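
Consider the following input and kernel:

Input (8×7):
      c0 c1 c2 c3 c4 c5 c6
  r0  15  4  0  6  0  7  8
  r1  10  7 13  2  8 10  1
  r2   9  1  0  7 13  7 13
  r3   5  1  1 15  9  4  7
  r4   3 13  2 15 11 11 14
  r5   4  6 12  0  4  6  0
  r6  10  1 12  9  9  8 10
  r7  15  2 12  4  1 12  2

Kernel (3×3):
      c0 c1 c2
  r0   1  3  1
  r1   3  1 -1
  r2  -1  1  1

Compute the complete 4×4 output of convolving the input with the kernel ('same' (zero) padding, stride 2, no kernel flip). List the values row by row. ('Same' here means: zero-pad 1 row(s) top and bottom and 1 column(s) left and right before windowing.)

Output[0,0]: The receptive field on the zero-padded input at this output position is [0 0 0 / 0 15 4 / 0 10 7]. Elementwise product with the kernel and sum: 0·1 + 0·3 + 0·1 + 0·3 + 15·1 + 4·-1 + 0·-1 + 10·1 + 7·1.

28 14 27 20
51 59 61 50
16 51 101 66
44 62 55 30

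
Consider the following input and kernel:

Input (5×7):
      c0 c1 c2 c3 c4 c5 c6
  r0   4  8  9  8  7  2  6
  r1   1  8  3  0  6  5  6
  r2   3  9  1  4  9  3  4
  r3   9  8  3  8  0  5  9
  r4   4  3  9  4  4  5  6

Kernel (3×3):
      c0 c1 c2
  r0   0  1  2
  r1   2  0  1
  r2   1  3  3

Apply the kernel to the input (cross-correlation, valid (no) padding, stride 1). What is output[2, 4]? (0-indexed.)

The receptive field on the input at this output position is [9 3 4 / 0 5 9 / 4 5 6]. Elementwise product with the kernel and sum: 3·1 + 4·2 + 0·2 + 9·1 + 4·1 + 5·3 + 6·3.

57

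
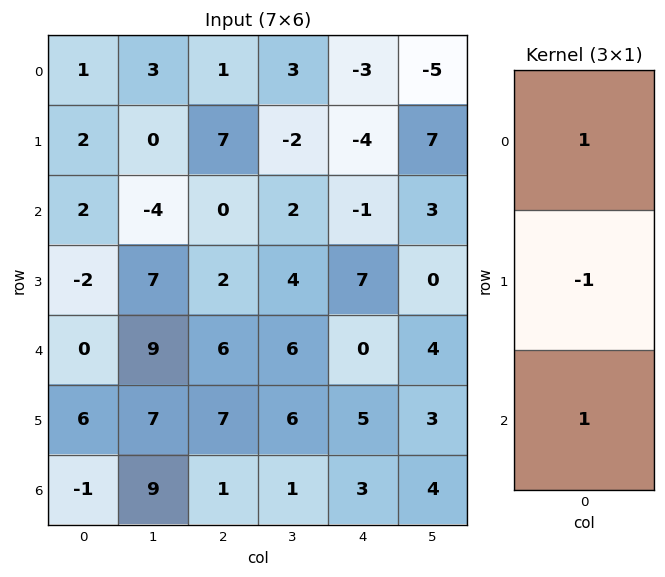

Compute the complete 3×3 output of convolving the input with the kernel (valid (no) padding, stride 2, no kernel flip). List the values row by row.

Output[0,0]: The receptive field on the input at this output position is [1 / 2 / 2]. Elementwise product with the kernel and sum: 1·1 + 2·-1 + 2·1.
Output[0,1]: The receptive field on the input at this output position is [1 / 7 / 0]. Elementwise product with the kernel and sum: 1·1 + 7·-1 + 0·1.

1 -6 0
4 4 -8
-7 0 -2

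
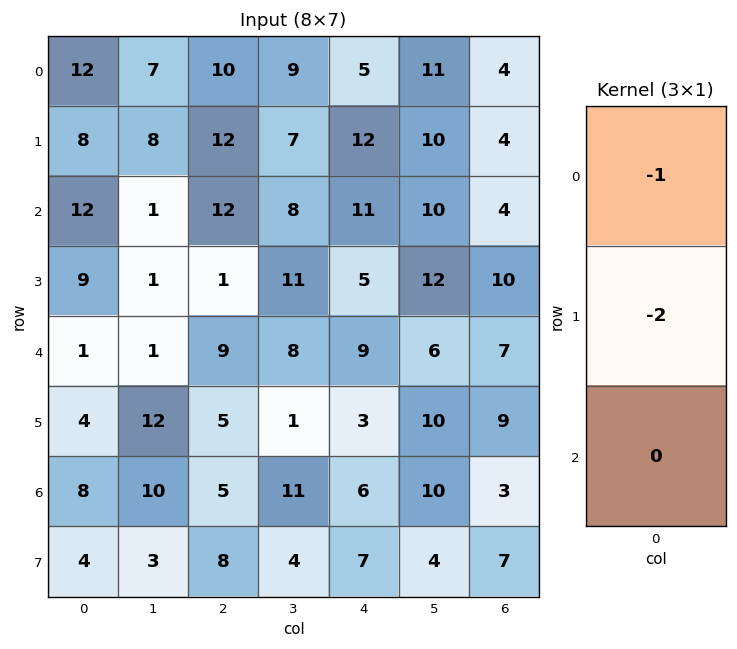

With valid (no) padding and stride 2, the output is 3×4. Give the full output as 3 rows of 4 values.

Output[0,0]: The receptive field on the input at this output position is [12 / 8 / 12]. Elementwise product with the kernel and sum: 12·-1 + 8·-2.

-28 -34 -29 -12
-30 -14 -21 -24
-9 -19 -15 -25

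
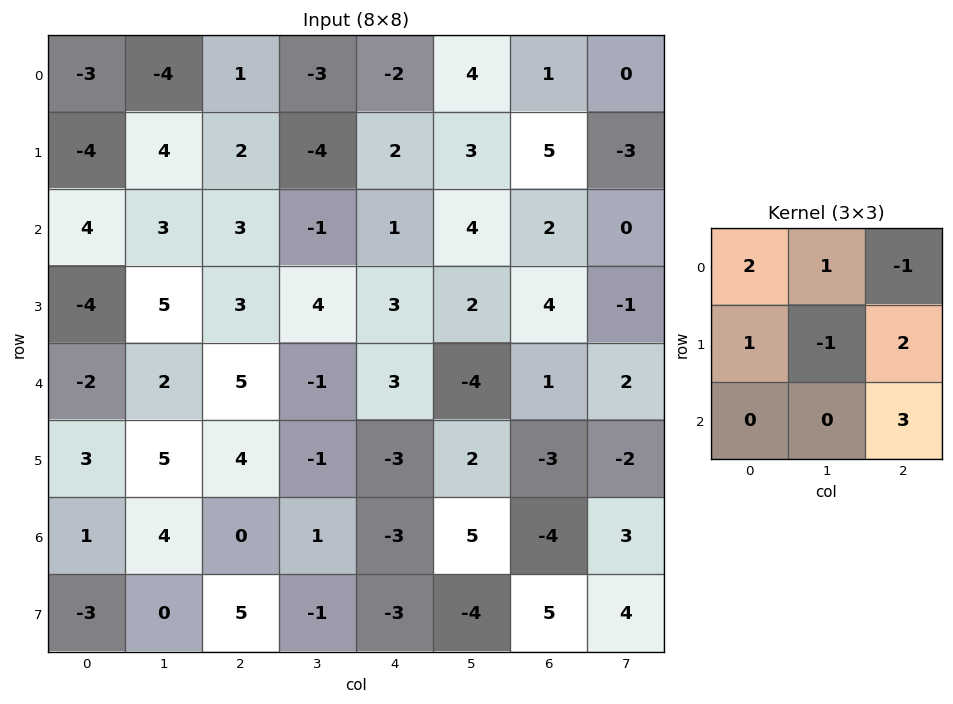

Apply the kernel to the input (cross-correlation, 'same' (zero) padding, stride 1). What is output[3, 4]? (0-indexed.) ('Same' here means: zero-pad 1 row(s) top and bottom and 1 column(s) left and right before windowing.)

-12

The receptive field on the zero-padded input at this output position is [-1 1 4 / 4 3 2 / -1 3 -4]. Elementwise product with the kernel and sum: -1·2 + 1·1 + 4·-1 + 4·1 + 3·-1 + 2·2 + -4·3.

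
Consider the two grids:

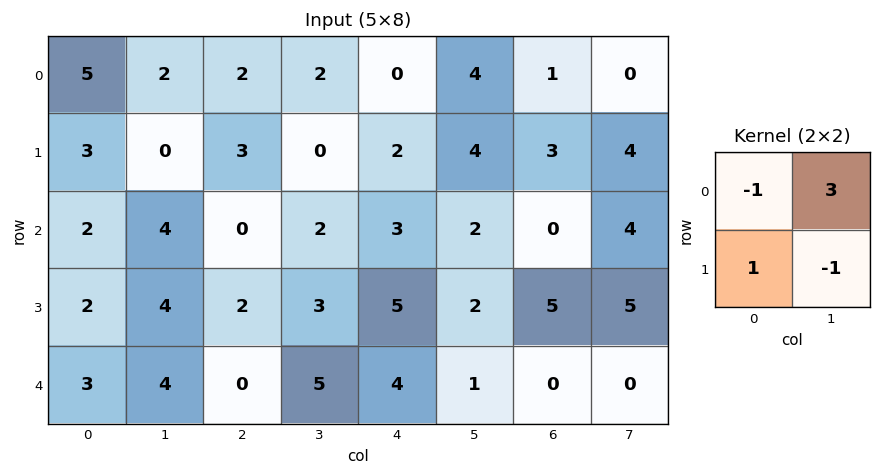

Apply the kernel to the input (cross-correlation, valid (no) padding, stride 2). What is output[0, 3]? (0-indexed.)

The receptive field on the input at this output position is [1 0 / 3 4]. Elementwise product with the kernel and sum: 1·-1 + 0·3 + 3·1 + 4·-1.

-2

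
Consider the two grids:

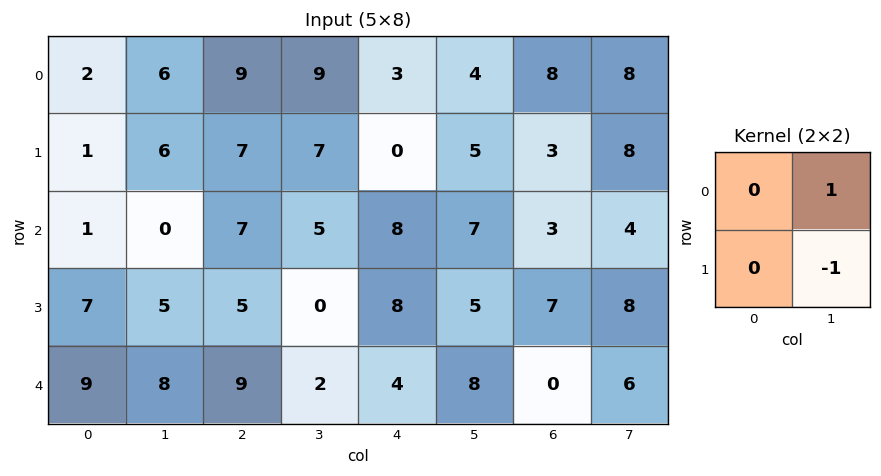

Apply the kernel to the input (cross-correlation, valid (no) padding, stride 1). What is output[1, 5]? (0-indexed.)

0

The receptive field on the input at this output position is [5 3 / 7 3]. Elementwise product with the kernel and sum: 3·1 + 3·-1.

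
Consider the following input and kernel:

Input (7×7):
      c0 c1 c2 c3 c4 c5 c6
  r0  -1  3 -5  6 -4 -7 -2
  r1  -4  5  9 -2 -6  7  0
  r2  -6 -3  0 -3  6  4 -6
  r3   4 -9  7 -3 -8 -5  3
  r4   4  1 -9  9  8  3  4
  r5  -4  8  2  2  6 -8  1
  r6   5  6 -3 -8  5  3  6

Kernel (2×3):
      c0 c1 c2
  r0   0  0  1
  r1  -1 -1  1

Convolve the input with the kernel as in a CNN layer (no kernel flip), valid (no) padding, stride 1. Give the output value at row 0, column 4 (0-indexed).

-3

The receptive field on the input at this output position is [-4 -7 -2 / -6 7 0]. Elementwise product with the kernel and sum: -2·1 + -6·-1 + 7·-1 + 0·1.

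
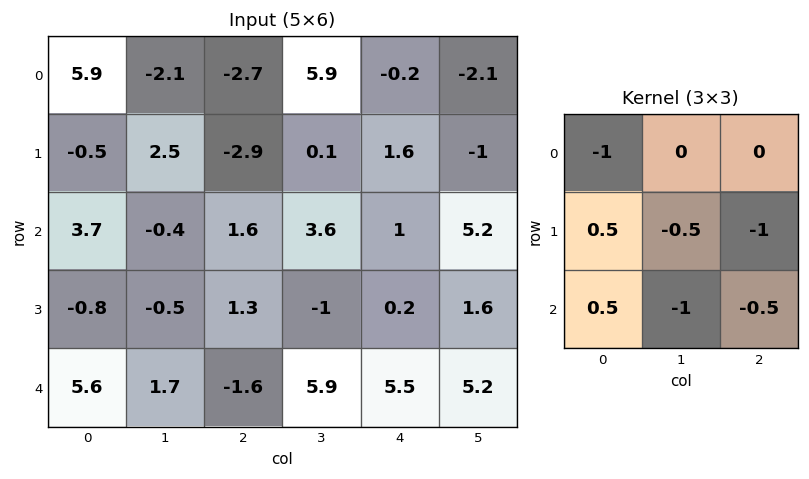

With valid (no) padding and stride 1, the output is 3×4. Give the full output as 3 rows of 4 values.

Output[0,0]: The receptive field on the input at this output position is [5.9 -2.1 -2.7 / -0.5 2.5 -2.9 / 3.7 -0.4 1.6]. Elementwise product with the kernel and sum: 5.9·-1 + -0.5·0.5 + 2.5·-0.5 + -2.9·-1 + 3.7·0.5 + -0.4·-1 + 1.6·-0.5.
Output[0,1]: The receptive field on the input at this output position is [-2.1 -2.7 5.9 / 2.5 -2.9 0.1 / -0.4 1.6 3.6]. Elementwise product with the kernel and sum: -2.1·-1 + 2.5·0.5 + -2.9·-0.5 + 0.1·-1 + -0.4·0.5 + 1.6·-1 + 3.6·-0.5.

-3.05 1.1 -3.7 -7.45
0.4 -8.15 2.45 -5.5
-3.25 0 -10.1 -10.95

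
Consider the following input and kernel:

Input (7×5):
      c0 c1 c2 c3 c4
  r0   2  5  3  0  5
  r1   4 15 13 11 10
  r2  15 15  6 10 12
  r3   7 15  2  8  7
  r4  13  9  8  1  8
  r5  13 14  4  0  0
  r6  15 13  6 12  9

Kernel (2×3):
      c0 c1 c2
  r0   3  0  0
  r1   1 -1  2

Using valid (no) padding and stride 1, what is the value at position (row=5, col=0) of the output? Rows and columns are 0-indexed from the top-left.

53

The receptive field on the input at this output position is [13 14 4 / 15 13 6]. Elementwise product with the kernel and sum: 13·3 + 15·1 + 13·-1 + 6·2.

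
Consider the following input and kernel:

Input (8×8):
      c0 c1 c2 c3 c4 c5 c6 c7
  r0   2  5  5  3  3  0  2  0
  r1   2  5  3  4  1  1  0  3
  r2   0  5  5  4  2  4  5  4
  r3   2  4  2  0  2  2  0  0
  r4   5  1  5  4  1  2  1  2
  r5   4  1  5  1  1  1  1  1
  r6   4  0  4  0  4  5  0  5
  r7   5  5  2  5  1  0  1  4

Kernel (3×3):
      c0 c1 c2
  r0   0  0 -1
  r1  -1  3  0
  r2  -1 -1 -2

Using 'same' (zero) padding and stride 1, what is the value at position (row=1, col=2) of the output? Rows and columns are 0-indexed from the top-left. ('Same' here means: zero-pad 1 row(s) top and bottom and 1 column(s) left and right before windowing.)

-17

The receptive field on the zero-padded input at this output position is [5 5 3 / 5 3 4 / 5 5 4]. Elementwise product with the kernel and sum: 3·-1 + 5·-1 + 3·3 + 5·-1 + 5·-1 + 4·-2.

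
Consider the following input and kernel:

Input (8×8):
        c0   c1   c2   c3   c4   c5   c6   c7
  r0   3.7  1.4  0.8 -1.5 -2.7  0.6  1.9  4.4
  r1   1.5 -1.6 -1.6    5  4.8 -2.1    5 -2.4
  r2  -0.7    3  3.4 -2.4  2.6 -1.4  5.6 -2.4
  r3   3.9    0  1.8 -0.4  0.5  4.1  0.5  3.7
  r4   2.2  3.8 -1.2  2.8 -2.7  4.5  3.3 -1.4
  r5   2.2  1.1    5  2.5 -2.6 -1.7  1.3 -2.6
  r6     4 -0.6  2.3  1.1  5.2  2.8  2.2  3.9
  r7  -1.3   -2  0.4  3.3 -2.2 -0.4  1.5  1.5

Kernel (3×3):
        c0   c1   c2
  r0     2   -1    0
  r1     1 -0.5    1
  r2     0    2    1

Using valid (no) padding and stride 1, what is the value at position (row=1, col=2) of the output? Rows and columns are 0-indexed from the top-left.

The receptive field on the input at this output position is [-1.6 5 4.8 / 3.4 -2.4 2.6 / 1.8 -0.4 0.5]. Elementwise product with the kernel and sum: -1.6·2 + 5·-1 + 3.4·1 + -2.4·-0.5 + 2.6·1 + -0.4·2 + 0.5·1.

-1.3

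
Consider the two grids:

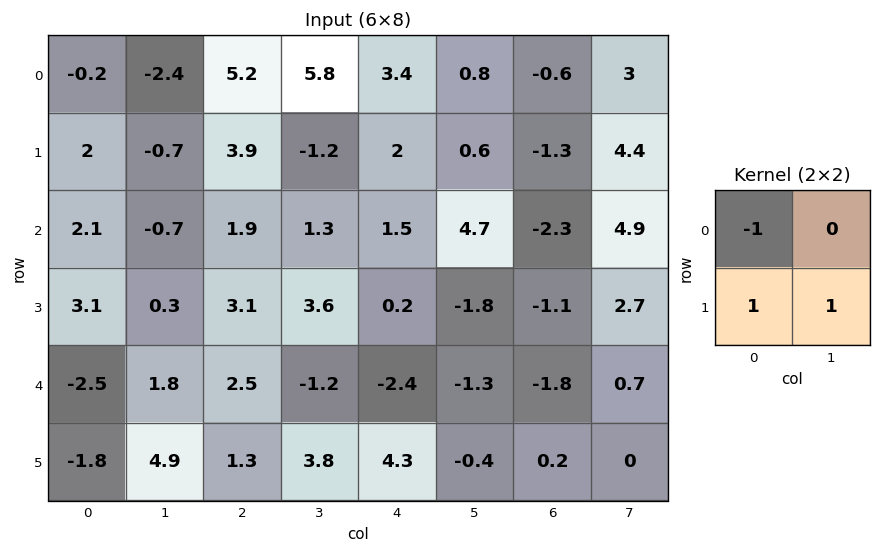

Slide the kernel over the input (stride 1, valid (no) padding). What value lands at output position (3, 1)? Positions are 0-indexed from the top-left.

4

The receptive field on the input at this output position is [0.3 3.1 / 1.8 2.5]. Elementwise product with the kernel and sum: 0.3·-1 + 1.8·1 + 2.5·1.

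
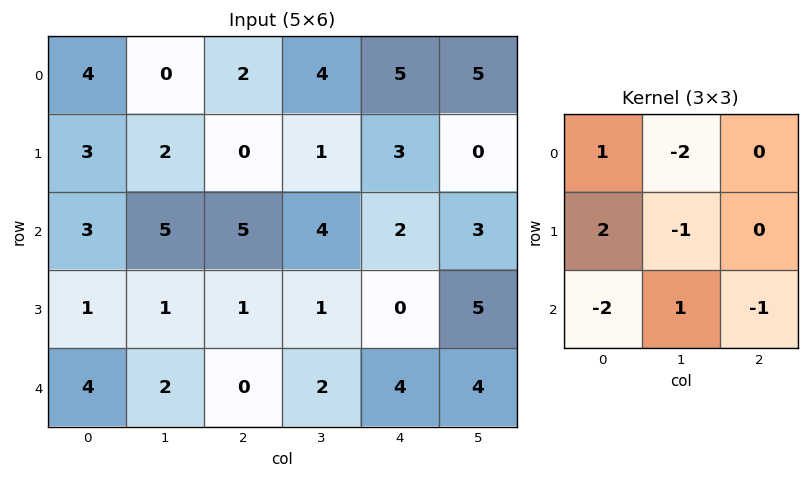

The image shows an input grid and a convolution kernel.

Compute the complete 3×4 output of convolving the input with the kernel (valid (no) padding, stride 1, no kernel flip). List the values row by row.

Output[0,0]: The receptive field on the input at this output position is [4 0 2 / 3 2 0 / 3 5 5]. Elementwise product with the kernel and sum: 4·1 + 0·-2 + 3·2 + 2·-1 + 3·-2 + 5·1 + 5·-1.
Output[0,1]: The receptive field on the input at this output position is [0 2 4 / 2 0 1 / 5 5 4]. Elementwise product with the kernel and sum: 0·1 + 2·-2 + 2·2 + 0·-1 + 5·-2 + 5·1 + 4·-1.

2 -9 -15 -16
-2 5 3 -6
-12 -10 -4 -2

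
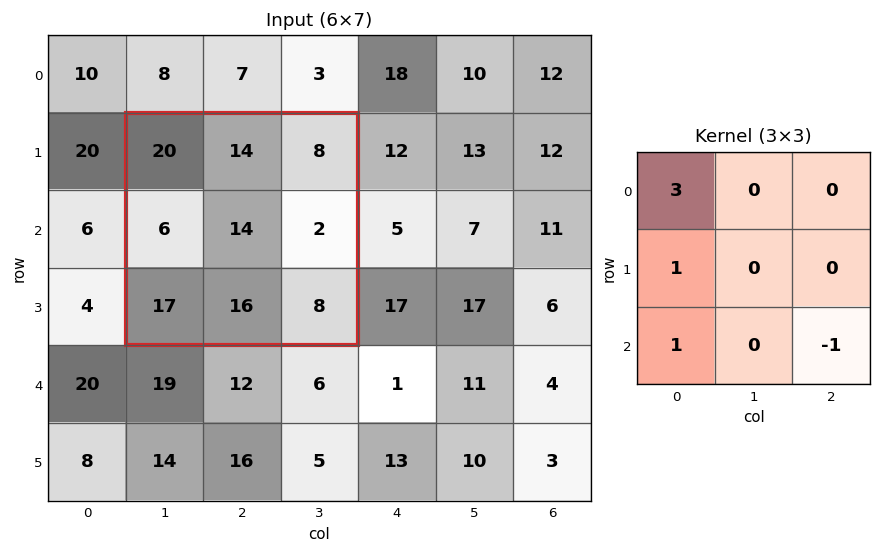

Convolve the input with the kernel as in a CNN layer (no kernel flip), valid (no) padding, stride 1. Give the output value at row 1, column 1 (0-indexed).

The receptive field on the input at this output position is [20 14 8 / 6 14 2 / 17 16 8]. Elementwise product with the kernel and sum: 20·3 + 6·1 + 17·1 + 8·-1.

75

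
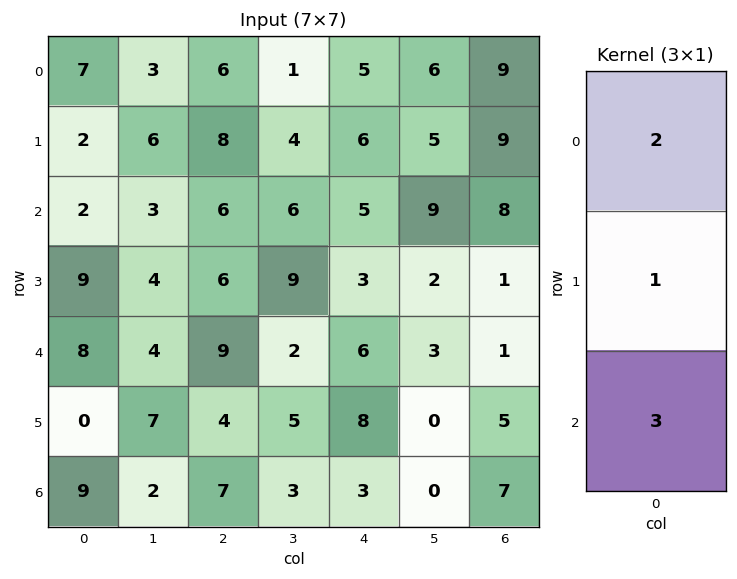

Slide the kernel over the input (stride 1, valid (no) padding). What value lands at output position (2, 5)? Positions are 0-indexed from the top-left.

29

The receptive field on the input at this output position is [9 / 2 / 3]. Elementwise product with the kernel and sum: 9·2 + 2·1 + 3·3.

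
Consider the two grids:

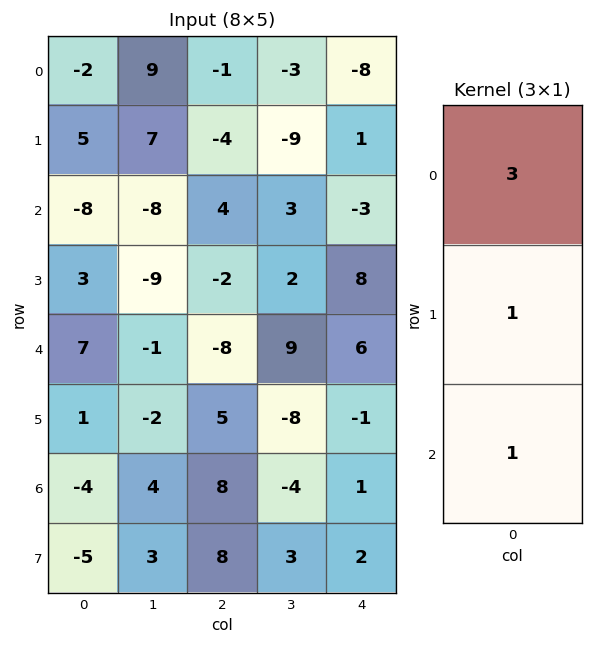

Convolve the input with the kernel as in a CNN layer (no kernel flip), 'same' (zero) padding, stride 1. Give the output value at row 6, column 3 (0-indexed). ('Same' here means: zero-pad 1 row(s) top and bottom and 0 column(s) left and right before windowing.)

-25

The receptive field on the zero-padded input at this output position is [-8 / -4 / 3]. Elementwise product with the kernel and sum: -8·3 + -4·1 + 3·1.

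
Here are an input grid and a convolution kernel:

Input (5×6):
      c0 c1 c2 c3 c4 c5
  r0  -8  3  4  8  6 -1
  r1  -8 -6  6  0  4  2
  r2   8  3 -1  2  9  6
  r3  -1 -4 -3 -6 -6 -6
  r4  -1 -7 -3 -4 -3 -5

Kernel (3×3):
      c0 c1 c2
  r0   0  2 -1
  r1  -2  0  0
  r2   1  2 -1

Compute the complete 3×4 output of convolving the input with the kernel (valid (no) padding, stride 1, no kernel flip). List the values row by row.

33 11 -8 27
-40 2 -11 -10
-3 -5 -7 19

Output[0,0]: The receptive field on the input at this output position is [-8 3 4 / -8 -6 6 / 8 3 -1]. Elementwise product with the kernel and sum: 3·2 + 4·-1 + -8·-2 + 8·1 + 3·2 + -1·-1.
Output[0,1]: The receptive field on the input at this output position is [3 4 8 / -6 6 0 / 3 -1 2]. Elementwise product with the kernel and sum: 4·2 + 8·-1 + -6·-2 + 3·1 + -1·2 + 2·-1.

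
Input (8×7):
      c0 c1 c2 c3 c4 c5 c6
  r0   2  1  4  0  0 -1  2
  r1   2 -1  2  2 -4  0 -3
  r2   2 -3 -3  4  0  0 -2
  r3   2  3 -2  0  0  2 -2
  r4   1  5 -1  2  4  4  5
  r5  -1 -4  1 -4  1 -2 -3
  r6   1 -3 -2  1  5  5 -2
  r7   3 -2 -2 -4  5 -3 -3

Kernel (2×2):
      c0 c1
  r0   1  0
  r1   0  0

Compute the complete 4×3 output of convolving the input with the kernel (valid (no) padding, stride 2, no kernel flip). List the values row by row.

2 4 0
2 -3 0
1 -1 4
1 -2 5

Output[0,0]: The receptive field on the input at this output position is [2 1 / 2 -1]. Elementwise product with the kernel and sum: 2·1.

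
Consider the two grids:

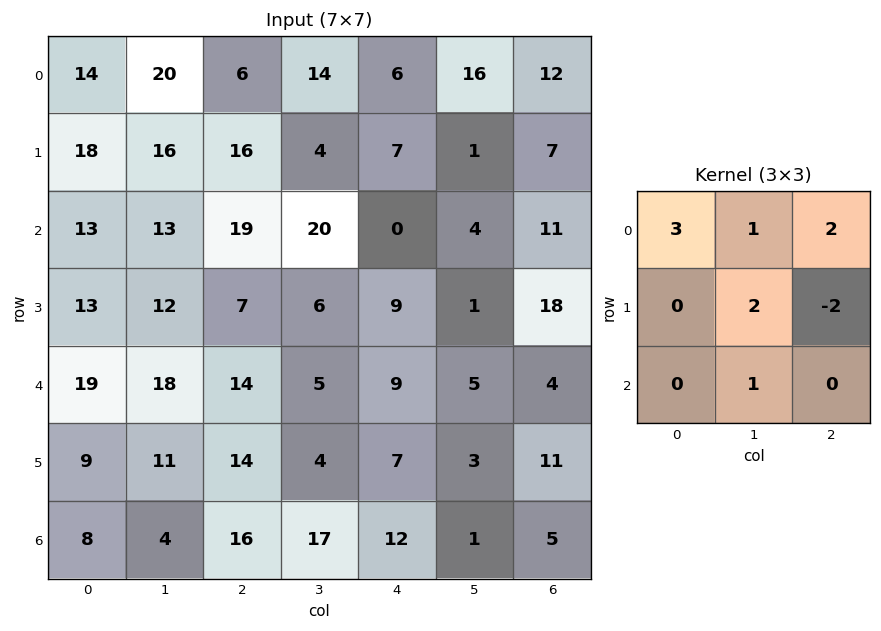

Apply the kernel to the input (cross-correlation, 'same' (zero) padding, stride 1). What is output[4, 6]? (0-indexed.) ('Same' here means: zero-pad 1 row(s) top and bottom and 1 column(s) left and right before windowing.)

The receptive field on the zero-padded input at this output position is [1 18 0 / 5 4 0 / 3 11 0]. Elementwise product with the kernel and sum: 1·3 + 18·1 + 0·2 + 4·2 + 0·-2 + 11·1.

40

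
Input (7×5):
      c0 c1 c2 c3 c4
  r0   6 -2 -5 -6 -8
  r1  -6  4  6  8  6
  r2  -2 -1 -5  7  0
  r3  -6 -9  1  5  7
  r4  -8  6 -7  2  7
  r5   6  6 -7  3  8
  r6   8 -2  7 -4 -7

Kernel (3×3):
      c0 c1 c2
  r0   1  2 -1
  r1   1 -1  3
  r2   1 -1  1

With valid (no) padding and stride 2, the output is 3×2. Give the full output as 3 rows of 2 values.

9 -5
-14 24
7 8

Output[0,0]: The receptive field on the input at this output position is [6 -2 -5 / -6 4 6 / -2 -1 -5]. Elementwise product with the kernel and sum: 6·1 + -2·2 + -5·-1 + -6·1 + 4·-1 + 6·3 + -2·1 + -1·-1 + -5·1.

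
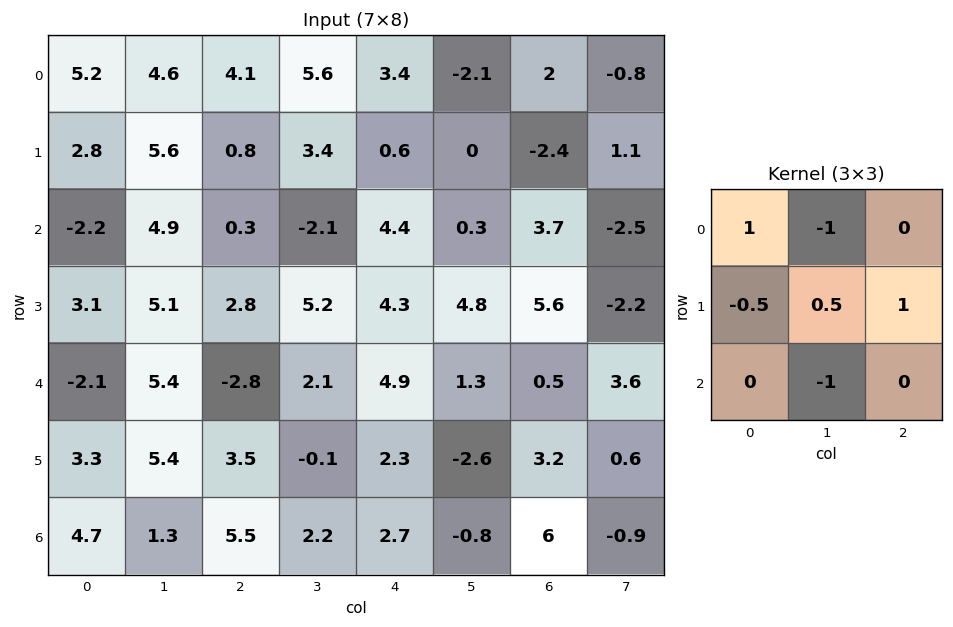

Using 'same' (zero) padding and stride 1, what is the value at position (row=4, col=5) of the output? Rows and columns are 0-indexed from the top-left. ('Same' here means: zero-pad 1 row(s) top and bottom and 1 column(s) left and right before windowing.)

0.8

The receptive field on the zero-padded input at this output position is [4.3 4.8 5.6 / 4.9 1.3 0.5 / 2.3 -2.6 3.2]. Elementwise product with the kernel and sum: 4.3·1 + 4.8·-1 + 4.9·-0.5 + 1.3·0.5 + 0.5·1 + -2.6·-1.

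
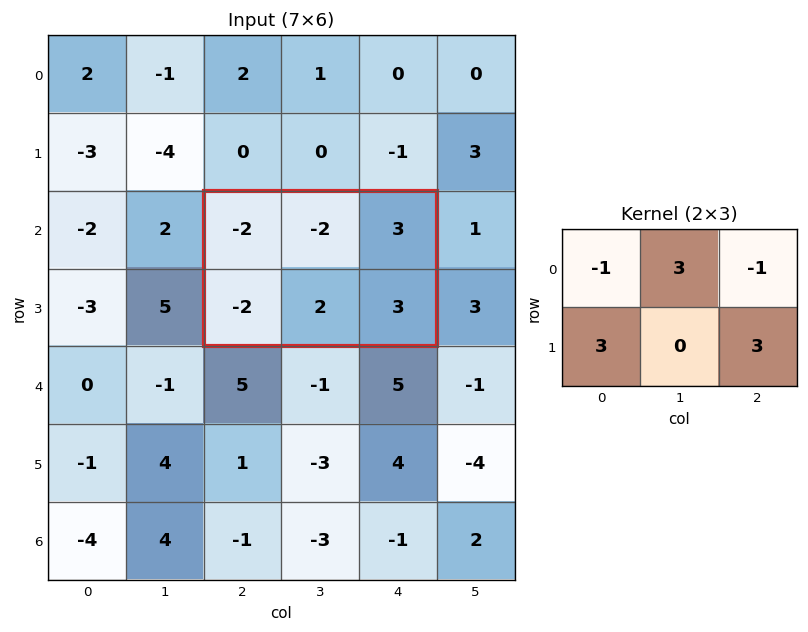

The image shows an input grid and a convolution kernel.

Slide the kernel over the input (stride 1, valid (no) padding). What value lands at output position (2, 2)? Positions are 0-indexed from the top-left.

-4

The receptive field on the input at this output position is [-2 -2 3 / -2 2 3]. Elementwise product with the kernel and sum: -2·-1 + -2·3 + 3·-1 + -2·3 + 3·3.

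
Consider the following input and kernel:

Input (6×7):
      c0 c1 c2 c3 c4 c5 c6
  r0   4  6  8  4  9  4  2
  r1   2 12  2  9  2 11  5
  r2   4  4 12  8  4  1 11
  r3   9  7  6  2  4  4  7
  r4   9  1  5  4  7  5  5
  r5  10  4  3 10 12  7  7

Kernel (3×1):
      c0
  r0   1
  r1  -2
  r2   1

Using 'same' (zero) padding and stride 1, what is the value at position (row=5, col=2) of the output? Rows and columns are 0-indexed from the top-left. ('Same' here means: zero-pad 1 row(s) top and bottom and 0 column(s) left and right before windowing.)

The receptive field on the zero-padded input at this output position is [5 / 3 / 0]. Elementwise product with the kernel and sum: 5·1 + 3·-2 + 0·1.

-1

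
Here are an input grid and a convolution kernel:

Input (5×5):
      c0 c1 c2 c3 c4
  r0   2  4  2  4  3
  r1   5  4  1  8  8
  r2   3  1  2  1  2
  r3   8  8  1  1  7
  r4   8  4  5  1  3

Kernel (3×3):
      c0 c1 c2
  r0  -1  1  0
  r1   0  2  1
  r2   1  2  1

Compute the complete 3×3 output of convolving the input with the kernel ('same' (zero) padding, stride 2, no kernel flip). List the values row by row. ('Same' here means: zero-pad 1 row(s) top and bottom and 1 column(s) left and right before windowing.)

22 22 30
36 13 19
28 4 12

Output[0,0]: The receptive field on the zero-padded input at this output position is [0 0 0 / 0 2 4 / 0 5 4]. Elementwise product with the kernel and sum: 0·-1 + 0·1 + 2·2 + 4·1 + 0·1 + 5·2 + 4·1.
Output[0,1]: The receptive field on the zero-padded input at this output position is [0 0 0 / 4 2 4 / 4 1 8]. Elementwise product with the kernel and sum: 0·-1 + 0·1 + 2·2 + 4·1 + 4·1 + 1·2 + 8·1.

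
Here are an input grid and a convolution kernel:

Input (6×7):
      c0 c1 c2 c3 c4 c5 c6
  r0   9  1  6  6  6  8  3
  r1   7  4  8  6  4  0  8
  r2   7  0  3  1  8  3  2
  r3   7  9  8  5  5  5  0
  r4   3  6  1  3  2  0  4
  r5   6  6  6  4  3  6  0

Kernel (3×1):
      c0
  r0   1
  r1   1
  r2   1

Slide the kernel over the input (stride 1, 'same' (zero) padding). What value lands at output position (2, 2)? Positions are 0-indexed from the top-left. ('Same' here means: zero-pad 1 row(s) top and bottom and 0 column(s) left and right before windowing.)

The receptive field on the zero-padded input at this output position is [8 / 3 / 8]. Elementwise product with the kernel and sum: 8·1 + 3·1 + 8·1.

19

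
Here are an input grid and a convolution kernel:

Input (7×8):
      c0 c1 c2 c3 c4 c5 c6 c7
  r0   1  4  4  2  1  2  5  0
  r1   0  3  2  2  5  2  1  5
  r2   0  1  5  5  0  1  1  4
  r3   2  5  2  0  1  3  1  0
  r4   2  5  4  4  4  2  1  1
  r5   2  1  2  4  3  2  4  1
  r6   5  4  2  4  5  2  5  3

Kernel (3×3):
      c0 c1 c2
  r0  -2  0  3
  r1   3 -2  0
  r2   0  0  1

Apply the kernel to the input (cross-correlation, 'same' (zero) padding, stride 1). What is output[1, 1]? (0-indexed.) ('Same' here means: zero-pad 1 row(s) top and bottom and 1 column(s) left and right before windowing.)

9

The receptive field on the zero-padded input at this output position is [1 4 4 / 0 3 2 / 0 1 5]. Elementwise product with the kernel and sum: 1·-2 + 4·3 + 0·3 + 3·-2 + 5·1.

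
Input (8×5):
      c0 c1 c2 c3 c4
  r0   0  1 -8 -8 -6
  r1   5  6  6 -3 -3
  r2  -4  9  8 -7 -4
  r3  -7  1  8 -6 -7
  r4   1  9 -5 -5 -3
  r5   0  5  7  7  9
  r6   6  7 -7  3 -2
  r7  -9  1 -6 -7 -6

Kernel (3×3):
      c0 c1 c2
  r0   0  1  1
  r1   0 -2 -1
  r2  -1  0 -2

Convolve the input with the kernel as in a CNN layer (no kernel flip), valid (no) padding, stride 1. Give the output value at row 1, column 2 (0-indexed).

The receptive field on the input at this output position is [6 -3 -3 / 8 -7 -4 / 8 -6 -7]. Elementwise product with the kernel and sum: -3·1 + -3·1 + -7·-2 + -4·-1 + 8·-1 + -7·-2.

18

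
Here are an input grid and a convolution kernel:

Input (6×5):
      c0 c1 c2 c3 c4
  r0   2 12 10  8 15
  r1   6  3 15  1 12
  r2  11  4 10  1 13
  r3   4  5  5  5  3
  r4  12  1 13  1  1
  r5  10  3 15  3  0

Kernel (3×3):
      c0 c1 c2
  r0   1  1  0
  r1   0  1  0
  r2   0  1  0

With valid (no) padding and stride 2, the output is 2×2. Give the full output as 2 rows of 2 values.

21 20
21 17

Output[0,0]: The receptive field on the input at this output position is [2 12 10 / 6 3 15 / 11 4 10]. Elementwise product with the kernel and sum: 2·1 + 12·1 + 3·1 + 4·1.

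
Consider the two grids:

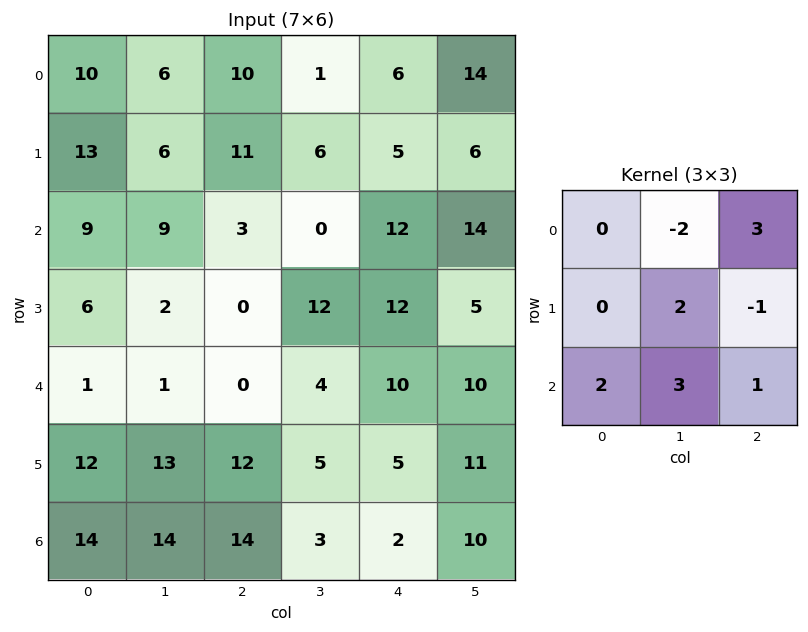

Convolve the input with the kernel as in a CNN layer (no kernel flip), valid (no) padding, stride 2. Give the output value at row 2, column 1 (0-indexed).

66

The receptive field on the input at this output position is [0 4 10 / 12 5 5 / 14 3 2]. Elementwise product with the kernel and sum: 4·-2 + 10·3 + 5·2 + 5·-1 + 14·2 + 3·3 + 2·1.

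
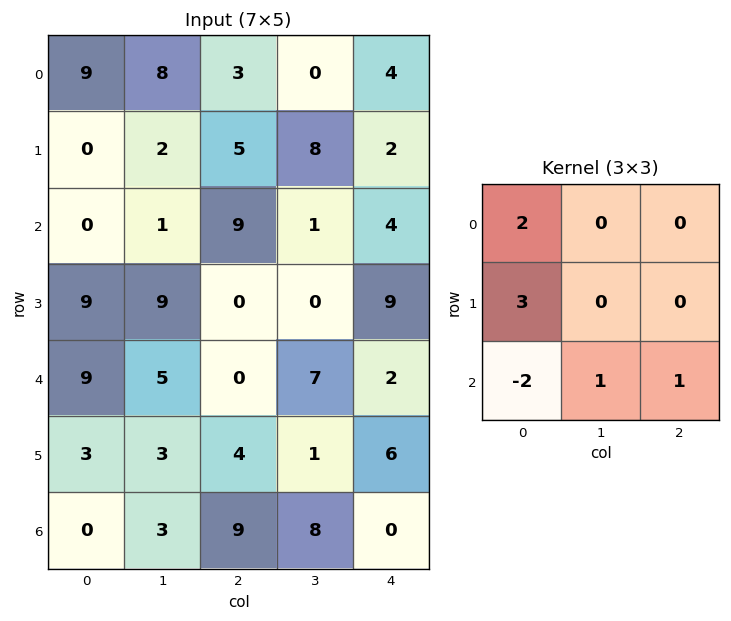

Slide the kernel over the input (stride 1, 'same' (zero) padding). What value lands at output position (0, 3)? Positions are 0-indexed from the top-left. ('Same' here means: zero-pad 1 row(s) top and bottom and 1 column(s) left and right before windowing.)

The receptive field on the zero-padded input at this output position is [0 0 0 / 3 0 4 / 5 8 2]. Elementwise product with the kernel and sum: 0·2 + 3·3 + 5·-2 + 8·1 + 2·1.

9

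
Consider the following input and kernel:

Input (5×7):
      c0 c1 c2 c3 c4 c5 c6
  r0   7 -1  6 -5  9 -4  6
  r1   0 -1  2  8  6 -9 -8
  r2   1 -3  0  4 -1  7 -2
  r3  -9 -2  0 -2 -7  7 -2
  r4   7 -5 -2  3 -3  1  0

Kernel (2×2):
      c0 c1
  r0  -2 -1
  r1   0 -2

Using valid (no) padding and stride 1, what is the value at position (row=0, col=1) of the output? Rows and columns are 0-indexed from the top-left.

The receptive field on the input at this output position is [-1 6 / -1 2]. Elementwise product with the kernel and sum: -1·-2 + 6·-1 + 2·-2.

-8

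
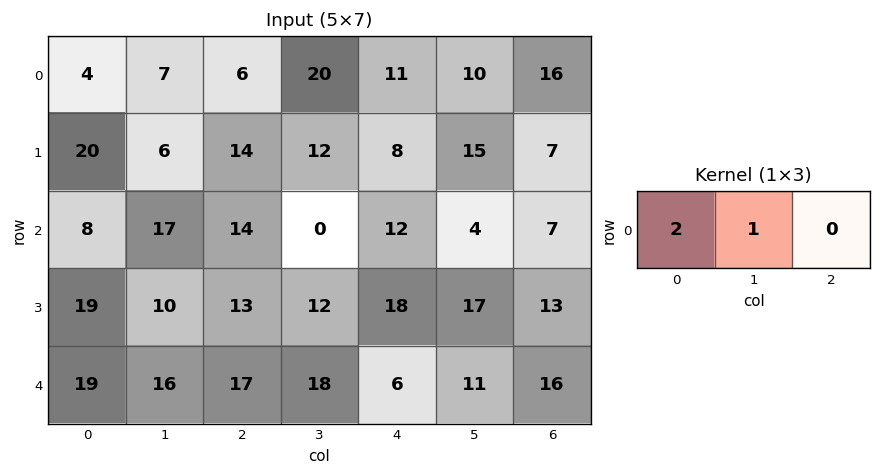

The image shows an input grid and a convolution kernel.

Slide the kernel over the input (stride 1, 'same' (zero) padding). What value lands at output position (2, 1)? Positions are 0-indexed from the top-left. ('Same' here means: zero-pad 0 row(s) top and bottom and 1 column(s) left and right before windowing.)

33

The receptive field on the zero-padded input at this output position is [8 17 14]. Elementwise product with the kernel and sum: 8·2 + 17·1.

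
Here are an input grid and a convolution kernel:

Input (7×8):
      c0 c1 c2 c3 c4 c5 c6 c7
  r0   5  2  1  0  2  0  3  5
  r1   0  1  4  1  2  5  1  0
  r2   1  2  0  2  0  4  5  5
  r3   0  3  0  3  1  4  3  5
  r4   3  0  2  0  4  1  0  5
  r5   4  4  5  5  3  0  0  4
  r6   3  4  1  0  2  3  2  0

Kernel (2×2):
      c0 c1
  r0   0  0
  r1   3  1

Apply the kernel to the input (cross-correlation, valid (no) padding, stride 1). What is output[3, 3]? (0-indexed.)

4

The receptive field on the input at this output position is [3 1 / 0 4]. Elementwise product with the kernel and sum: 0·3 + 4·1.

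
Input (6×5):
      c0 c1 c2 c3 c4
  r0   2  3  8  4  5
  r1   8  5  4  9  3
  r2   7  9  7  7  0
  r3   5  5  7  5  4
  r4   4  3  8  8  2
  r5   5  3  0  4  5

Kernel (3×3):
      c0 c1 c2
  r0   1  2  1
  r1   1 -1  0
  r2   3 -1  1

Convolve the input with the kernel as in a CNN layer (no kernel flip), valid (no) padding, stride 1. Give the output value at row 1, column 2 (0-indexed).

45

The receptive field on the input at this output position is [4 9 3 / 7 7 0 / 7 5 4]. Elementwise product with the kernel and sum: 4·1 + 9·2 + 3·1 + 7·1 + 7·-1 + 7·3 + 5·-1 + 4·1.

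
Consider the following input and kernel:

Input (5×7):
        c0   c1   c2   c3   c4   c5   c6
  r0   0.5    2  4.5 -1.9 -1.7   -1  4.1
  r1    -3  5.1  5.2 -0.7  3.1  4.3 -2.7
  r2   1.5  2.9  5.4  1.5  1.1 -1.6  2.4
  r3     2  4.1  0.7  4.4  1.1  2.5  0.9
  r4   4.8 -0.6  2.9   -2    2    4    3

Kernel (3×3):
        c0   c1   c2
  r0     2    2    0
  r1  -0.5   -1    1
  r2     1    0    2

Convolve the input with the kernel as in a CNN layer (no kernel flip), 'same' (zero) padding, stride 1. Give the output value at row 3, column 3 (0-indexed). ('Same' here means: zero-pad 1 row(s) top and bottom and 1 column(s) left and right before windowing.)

The receptive field on the zero-padded input at this output position is [5.4 1.5 1.1 / 0.7 4.4 1.1 / 2.9 -2 2]. Elementwise product with the kernel and sum: 5.4·2 + 1.5·2 + 0.7·-0.5 + 4.4·-1 + 1.1·1 + 2.9·1 + 2·2.

17.05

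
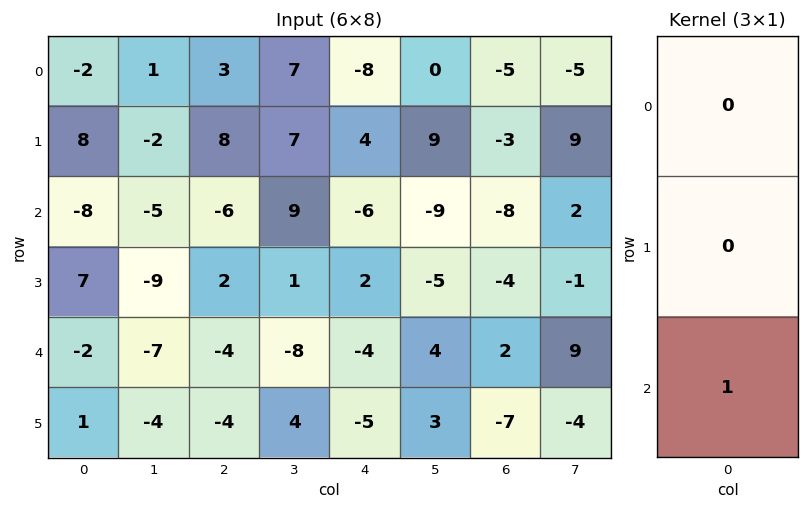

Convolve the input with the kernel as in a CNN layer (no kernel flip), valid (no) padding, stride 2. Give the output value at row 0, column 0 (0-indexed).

-8

The receptive field on the input at this output position is [-2 / 8 / -8]. Elementwise product with the kernel and sum: -8·1.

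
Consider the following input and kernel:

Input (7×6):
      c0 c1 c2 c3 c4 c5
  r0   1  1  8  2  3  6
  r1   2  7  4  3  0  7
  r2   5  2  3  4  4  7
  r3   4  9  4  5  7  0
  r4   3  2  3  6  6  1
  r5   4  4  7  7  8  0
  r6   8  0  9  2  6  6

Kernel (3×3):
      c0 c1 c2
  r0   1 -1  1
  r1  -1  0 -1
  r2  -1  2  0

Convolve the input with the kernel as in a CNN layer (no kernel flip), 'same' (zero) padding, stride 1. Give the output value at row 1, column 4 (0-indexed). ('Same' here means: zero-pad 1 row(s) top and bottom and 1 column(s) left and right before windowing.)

-1

The receptive field on the zero-padded input at this output position is [2 3 6 / 3 0 7 / 4 4 7]. Elementwise product with the kernel and sum: 2·1 + 3·-1 + 6·1 + 3·-1 + 7·-1 + 4·-1 + 4·2.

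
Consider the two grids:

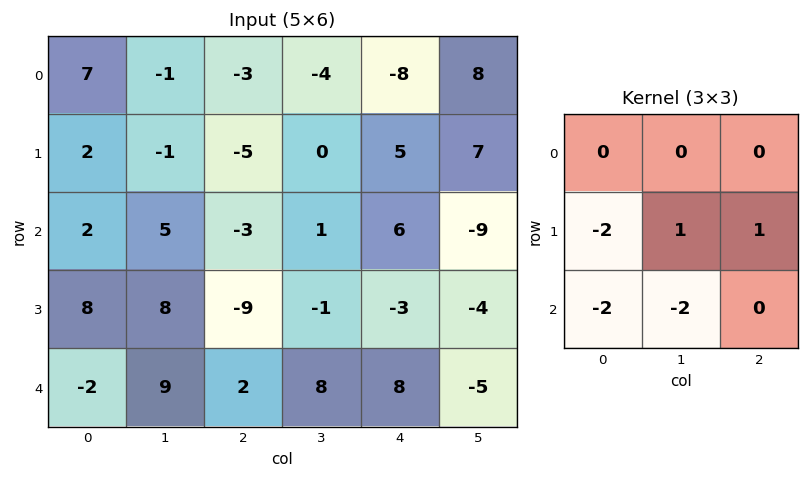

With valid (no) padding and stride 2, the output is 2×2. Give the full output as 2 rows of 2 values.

Output[0,0]: The receptive field on the input at this output position is [7 -1 -3 / 2 -1 -5 / 2 5 -3]. Elementwise product with the kernel and sum: 2·-2 + -1·1 + -5·1 + 2·-2 + 5·-2.
Output[0,1]: The receptive field on the input at this output position is [-3 -4 -8 / -5 0 5 / -3 1 6]. Elementwise product with the kernel and sum: -5·-2 + 0·1 + 5·1 + -3·-2 + 1·-2.

-24 19
-31 -6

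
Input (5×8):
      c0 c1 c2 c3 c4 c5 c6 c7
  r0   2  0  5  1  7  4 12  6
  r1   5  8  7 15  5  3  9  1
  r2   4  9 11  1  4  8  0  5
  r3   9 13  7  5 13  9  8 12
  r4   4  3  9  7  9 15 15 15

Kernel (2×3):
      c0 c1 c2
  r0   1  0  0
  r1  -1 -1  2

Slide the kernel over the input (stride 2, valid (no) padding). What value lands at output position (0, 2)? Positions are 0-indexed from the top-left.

17

The receptive field on the input at this output position is [7 4 12 / 5 3 9]. Elementwise product with the kernel and sum: 7·1 + 5·-1 + 3·-1 + 9·2.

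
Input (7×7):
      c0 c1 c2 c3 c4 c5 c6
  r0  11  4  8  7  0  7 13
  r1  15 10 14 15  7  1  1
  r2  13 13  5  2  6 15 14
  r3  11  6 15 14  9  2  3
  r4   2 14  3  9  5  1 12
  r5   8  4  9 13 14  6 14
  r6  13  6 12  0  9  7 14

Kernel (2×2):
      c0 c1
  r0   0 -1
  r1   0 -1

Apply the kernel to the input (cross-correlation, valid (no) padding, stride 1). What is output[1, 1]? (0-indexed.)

-19

The receptive field on the input at this output position is [10 14 / 13 5]. Elementwise product with the kernel and sum: 14·-1 + 5·-1.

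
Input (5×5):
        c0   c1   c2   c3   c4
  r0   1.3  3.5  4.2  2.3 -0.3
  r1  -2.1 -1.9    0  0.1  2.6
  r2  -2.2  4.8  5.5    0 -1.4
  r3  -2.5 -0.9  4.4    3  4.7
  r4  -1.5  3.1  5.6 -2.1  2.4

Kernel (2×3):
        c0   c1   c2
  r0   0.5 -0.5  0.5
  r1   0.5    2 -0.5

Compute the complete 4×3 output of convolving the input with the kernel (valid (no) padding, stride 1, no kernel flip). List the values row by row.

Output[0,0]: The receptive field on the input at this output position is [1.3 3.5 4.2 / -2.1 -1.9 0]. Elementwise product with the kernel and sum: 1.3·0.5 + 3.5·-0.5 + 4.2·0.5 + -2.1·0.5 + -1.9·2 + 0·-0.5.

-3.85 -0.2 -0.3
5.65 12.5 4.7
-6 6.5 7.9
4.05 12.65 0.45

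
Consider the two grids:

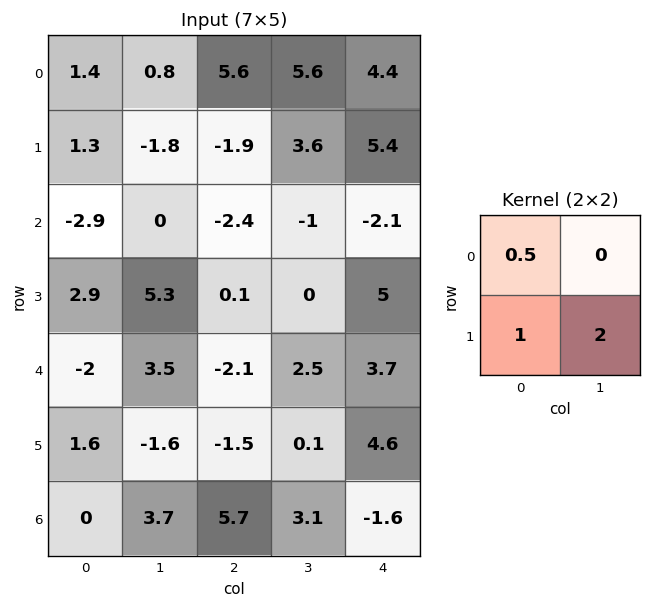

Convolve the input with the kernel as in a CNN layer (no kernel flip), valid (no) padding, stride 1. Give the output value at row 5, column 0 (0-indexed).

The receptive field on the input at this output position is [1.6 -1.6 / 0 3.7]. Elementwise product with the kernel and sum: 1.6·0.5 + 0·1 + 3.7·2.

8.2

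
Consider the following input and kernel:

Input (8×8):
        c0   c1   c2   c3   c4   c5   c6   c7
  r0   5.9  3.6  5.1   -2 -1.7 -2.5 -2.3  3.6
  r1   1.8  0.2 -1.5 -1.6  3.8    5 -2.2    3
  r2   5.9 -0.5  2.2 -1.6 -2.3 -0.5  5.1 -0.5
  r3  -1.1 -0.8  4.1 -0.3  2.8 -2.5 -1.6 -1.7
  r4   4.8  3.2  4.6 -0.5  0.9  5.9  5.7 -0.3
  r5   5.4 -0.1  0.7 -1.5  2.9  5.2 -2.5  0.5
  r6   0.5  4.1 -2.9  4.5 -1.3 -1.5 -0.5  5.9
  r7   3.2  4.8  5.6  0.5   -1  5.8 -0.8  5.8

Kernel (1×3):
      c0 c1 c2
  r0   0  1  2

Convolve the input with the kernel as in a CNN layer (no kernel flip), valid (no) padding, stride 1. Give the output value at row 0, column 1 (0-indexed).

1.1

The receptive field on the input at this output position is [3.6 5.1 -2]. Elementwise product with the kernel and sum: 5.1·1 + -2·2.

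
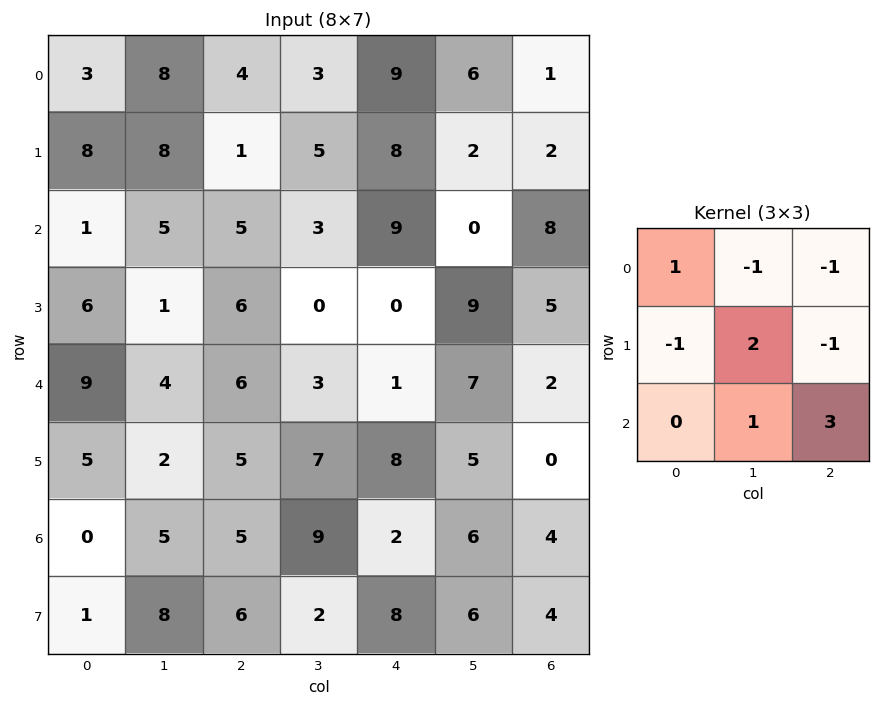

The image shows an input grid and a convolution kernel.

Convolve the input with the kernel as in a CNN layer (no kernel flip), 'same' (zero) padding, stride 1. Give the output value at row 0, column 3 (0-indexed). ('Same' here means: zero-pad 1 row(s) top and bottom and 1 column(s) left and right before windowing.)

22

The receptive field on the zero-padded input at this output position is [0 0 0 / 4 3 9 / 1 5 8]. Elementwise product with the kernel and sum: 0·1 + 0·-1 + 0·-1 + 4·-1 + 3·2 + 9·-1 + 5·1 + 8·3.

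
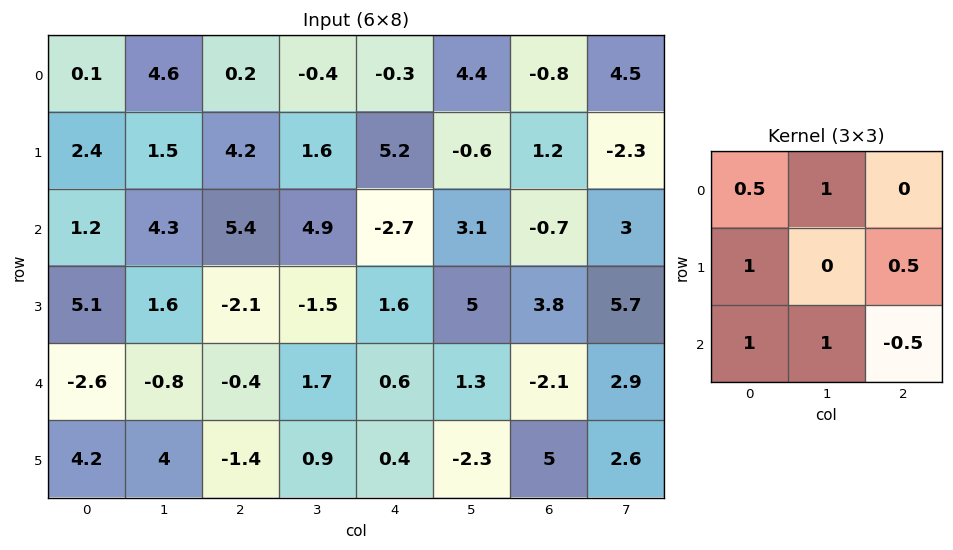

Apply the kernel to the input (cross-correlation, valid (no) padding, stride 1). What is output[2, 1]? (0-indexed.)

The receptive field on the input at this output position is [4.3 5.4 4.9 / 1.6 -2.1 -1.5 / -0.8 -0.4 1.7]. Elementwise product with the kernel and sum: 4.3·0.5 + 5.4·1 + 1.6·1 + -1.5·0.5 + -0.8·1 + -0.4·1 + 1.7·-0.5.

6.35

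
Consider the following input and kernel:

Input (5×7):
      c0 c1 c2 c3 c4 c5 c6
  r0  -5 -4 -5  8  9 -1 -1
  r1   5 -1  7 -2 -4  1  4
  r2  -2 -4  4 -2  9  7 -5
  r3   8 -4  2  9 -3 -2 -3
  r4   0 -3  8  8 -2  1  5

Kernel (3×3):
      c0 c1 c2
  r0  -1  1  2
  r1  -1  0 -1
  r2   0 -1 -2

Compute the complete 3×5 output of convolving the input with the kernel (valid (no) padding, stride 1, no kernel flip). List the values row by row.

Output[0,0]: The receptive field on the input at this output position is [-5 -4 -5 / 5 -1 7 / -2 -4 4]. Elementwise product with the kernel and sum: -5·-1 + -4·1 + -5·2 + 5·-1 + 7·-1 + -4·-1 + 4·-2.
Output[0,1]: The receptive field on the input at this output position is [-4 -5 8 / -1 7 -2 / -4 4 -2]. Elementwise product with the kernel and sum: -4·-1 + -5·1 + 8·2 + -1·-1 + -2·-1 + 4·-1 + -2·-2.

-25 18 12 -23 -9
6 -10 -33 2 17
-17 -25 9 18 -17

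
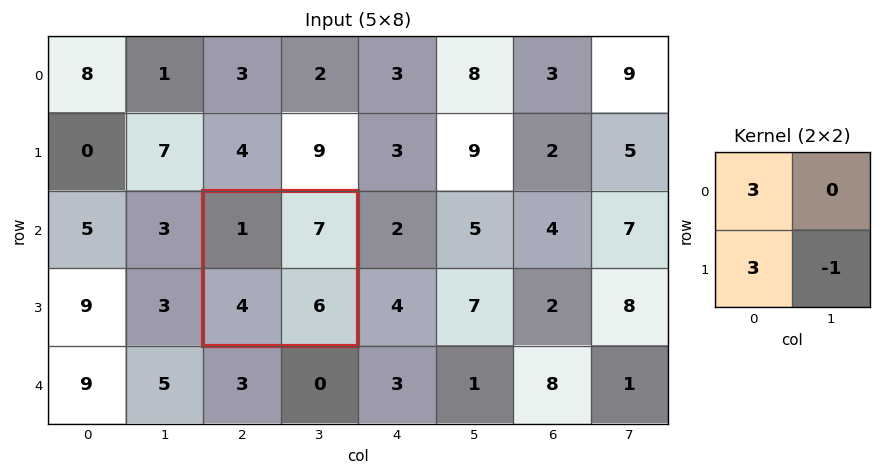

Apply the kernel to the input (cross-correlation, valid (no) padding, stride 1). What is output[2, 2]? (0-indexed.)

The receptive field on the input at this output position is [1 7 / 4 6]. Elementwise product with the kernel and sum: 1·3 + 4·3 + 6·-1.

9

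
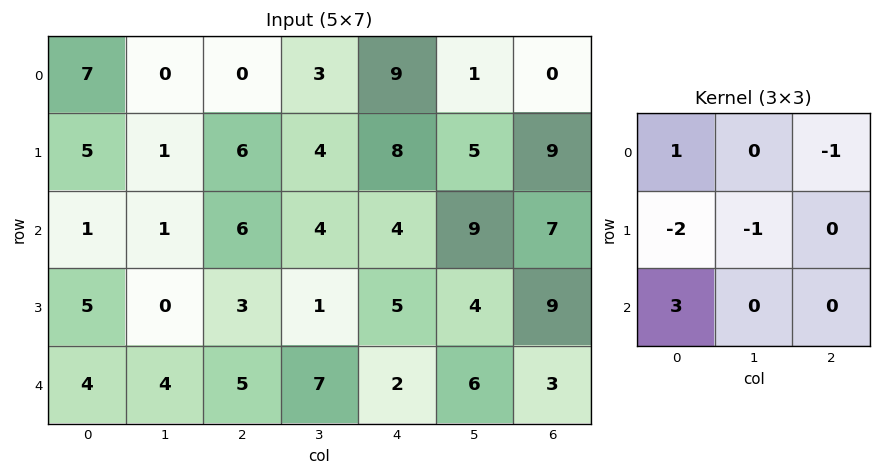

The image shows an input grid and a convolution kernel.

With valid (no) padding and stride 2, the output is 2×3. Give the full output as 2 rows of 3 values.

-1 -7 0
-3 10 -11

Output[0,0]: The receptive field on the input at this output position is [7 0 0 / 5 1 6 / 1 1 6]. Elementwise product with the kernel and sum: 7·1 + 0·-1 + 5·-2 + 1·-1 + 1·3.
Output[0,1]: The receptive field on the input at this output position is [0 3 9 / 6 4 8 / 6 4 4]. Elementwise product with the kernel and sum: 0·1 + 9·-1 + 6·-2 + 4·-1 + 6·3.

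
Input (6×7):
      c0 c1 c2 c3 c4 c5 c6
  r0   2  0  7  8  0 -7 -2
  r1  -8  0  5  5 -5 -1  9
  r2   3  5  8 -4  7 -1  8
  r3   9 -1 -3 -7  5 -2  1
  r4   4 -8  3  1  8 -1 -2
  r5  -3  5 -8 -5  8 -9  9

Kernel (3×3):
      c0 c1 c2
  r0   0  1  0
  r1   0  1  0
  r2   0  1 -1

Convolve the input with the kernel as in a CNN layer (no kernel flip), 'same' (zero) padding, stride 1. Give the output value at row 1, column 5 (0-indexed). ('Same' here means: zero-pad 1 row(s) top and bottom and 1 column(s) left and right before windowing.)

The receptive field on the zero-padded input at this output position is [0 -7 -2 / -5 -1 9 / 7 -1 8]. Elementwise product with the kernel and sum: -7·1 + -1·1 + -1·1 + 8·-1.

-17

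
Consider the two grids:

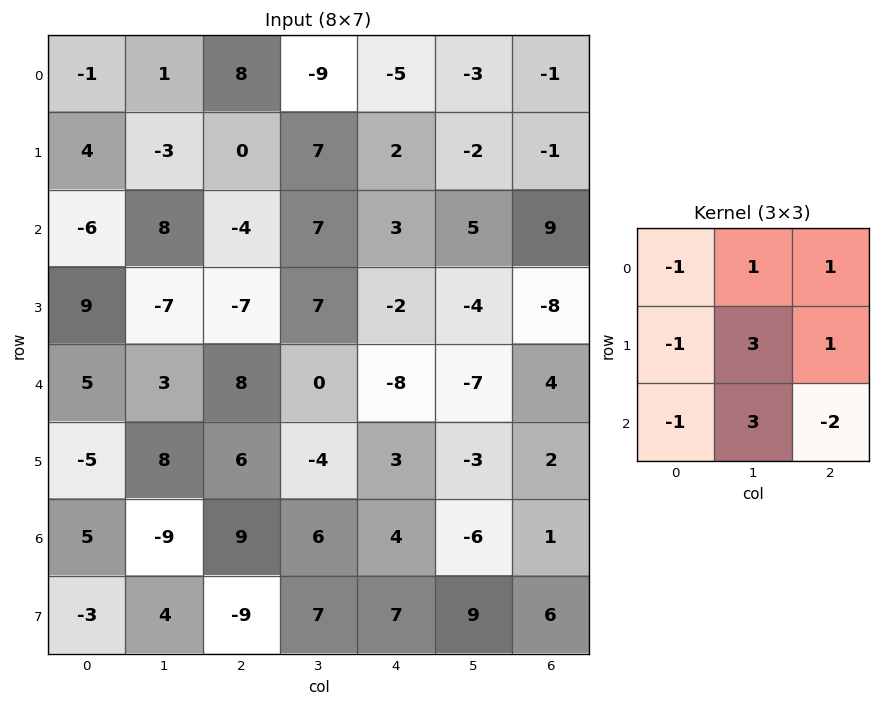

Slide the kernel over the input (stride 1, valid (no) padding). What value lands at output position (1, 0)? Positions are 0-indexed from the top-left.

3

The receptive field on the input at this output position is [4 -3 0 / -6 8 -4 / 9 -7 -7]. Elementwise product with the kernel and sum: 4·-1 + -3·1 + 0·1 + -6·-1 + 8·3 + -4·1 + 9·-1 + -7·3 + -7·-2.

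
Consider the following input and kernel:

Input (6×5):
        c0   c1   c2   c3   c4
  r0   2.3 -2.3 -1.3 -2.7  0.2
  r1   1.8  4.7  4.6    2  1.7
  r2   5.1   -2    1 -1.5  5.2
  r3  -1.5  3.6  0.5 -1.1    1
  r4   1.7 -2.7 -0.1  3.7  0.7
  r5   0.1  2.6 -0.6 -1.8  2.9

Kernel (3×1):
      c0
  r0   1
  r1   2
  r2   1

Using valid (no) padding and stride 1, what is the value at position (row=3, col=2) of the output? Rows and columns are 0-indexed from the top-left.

-0.3

The receptive field on the input at this output position is [0.5 / -0.1 / -0.6]. Elementwise product with the kernel and sum: 0.5·1 + -0.1·2 + -0.6·1.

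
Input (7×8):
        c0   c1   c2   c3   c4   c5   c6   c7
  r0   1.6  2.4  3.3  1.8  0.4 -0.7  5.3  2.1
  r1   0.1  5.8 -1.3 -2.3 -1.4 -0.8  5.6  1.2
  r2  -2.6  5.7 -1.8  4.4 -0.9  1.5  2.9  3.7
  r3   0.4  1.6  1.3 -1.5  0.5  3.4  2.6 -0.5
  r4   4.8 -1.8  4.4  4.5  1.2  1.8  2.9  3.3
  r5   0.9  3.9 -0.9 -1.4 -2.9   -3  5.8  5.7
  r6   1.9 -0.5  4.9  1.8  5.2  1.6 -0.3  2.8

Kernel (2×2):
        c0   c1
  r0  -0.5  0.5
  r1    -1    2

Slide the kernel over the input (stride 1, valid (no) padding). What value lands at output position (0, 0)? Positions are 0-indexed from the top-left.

The receptive field on the input at this output position is [1.6 2.4 / 0.1 5.8]. Elementwise product with the kernel and sum: 1.6·-0.5 + 2.4·0.5 + 0.1·-1 + 5.8·2.

11.9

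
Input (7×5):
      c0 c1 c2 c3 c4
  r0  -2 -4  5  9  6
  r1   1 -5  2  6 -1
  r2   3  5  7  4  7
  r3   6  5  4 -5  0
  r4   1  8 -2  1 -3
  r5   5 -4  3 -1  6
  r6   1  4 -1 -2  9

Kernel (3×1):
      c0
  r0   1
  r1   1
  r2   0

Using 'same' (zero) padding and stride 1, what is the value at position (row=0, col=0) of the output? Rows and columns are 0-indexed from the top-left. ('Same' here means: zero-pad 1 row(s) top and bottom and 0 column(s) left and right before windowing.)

The receptive field on the zero-padded input at this output position is [0 / -2 / 1]. Elementwise product with the kernel and sum: 0·1 + -2·1.

-2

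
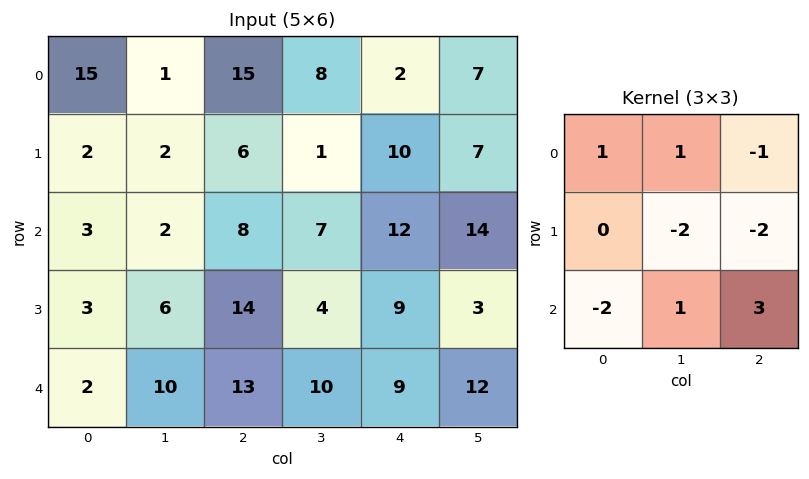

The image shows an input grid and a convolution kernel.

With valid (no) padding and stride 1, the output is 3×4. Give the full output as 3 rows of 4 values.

5 19 26 9
20 -9 -38 -38
2 -10 -12 6

Output[0,0]: The receptive field on the input at this output position is [15 1 15 / 2 2 6 / 3 2 8]. Elementwise product with the kernel and sum: 15·1 + 1·1 + 15·-1 + 2·-2 + 6·-2 + 3·-2 + 2·1 + 8·3.
Output[0,1]: The receptive field on the input at this output position is [1 15 8 / 2 6 1 / 2 8 7]. Elementwise product with the kernel and sum: 1·1 + 15·1 + 8·-1 + 6·-2 + 1·-2 + 2·-2 + 8·1 + 7·3.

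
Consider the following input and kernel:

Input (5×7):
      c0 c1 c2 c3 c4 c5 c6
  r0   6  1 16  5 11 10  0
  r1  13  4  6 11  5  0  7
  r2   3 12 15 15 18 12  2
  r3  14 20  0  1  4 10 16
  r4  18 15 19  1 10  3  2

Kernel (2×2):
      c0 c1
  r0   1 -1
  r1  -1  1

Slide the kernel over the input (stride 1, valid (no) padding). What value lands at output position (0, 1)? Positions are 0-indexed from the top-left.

The receptive field on the input at this output position is [1 16 / 4 6]. Elementwise product with the kernel and sum: 1·1 + 16·-1 + 4·-1 + 6·1.

-13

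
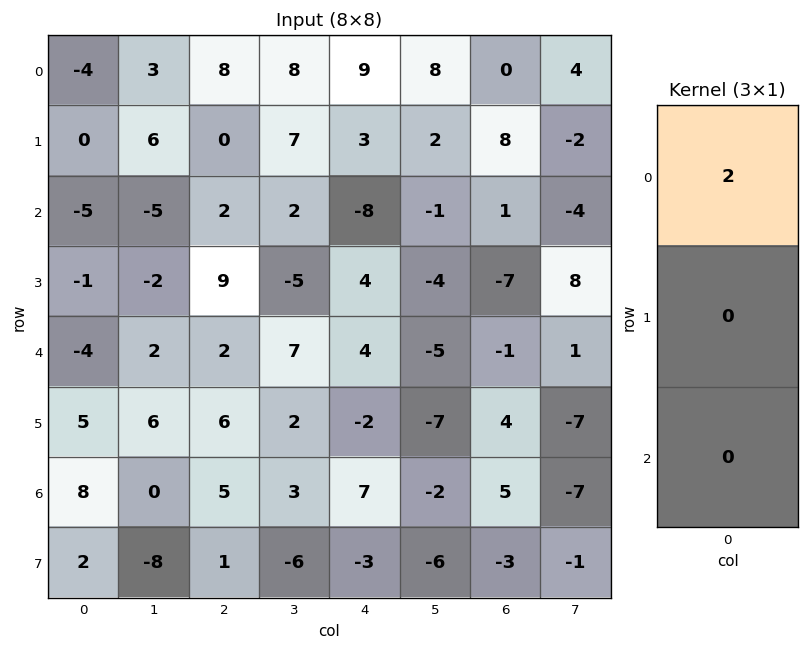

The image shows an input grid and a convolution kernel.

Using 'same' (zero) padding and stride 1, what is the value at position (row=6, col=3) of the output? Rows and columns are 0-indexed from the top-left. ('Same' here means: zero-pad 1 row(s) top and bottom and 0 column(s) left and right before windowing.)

The receptive field on the zero-padded input at this output position is [2 / 3 / -6]. Elementwise product with the kernel and sum: 2·2.

4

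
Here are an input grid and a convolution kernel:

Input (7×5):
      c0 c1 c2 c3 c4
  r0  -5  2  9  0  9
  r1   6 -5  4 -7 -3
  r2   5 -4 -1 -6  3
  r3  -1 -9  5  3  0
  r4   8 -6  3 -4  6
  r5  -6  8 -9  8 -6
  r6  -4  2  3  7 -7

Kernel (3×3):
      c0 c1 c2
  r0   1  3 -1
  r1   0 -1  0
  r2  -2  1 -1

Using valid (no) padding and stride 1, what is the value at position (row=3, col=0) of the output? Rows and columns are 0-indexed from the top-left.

The receptive field on the input at this output position is [-1 -9 5 / 8 -6 3 / -6 8 -9]. Elementwise product with the kernel and sum: -1·1 + -9·3 + 5·-1 + -6·-1 + -6·-2 + 8·1 + -9·-1.

2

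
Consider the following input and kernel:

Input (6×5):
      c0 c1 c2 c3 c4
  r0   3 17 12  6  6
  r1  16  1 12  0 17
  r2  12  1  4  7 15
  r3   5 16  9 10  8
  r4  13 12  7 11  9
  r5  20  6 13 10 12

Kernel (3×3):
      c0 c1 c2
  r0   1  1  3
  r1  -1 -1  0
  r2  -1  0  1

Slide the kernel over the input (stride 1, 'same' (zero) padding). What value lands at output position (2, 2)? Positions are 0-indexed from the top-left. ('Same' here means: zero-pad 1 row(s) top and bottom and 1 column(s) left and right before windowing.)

2

The receptive field on the zero-padded input at this output position is [1 12 0 / 1 4 7 / 16 9 10]. Elementwise product with the kernel and sum: 1·1 + 12·1 + 0·3 + 1·-1 + 4·-1 + 16·-1 + 10·1.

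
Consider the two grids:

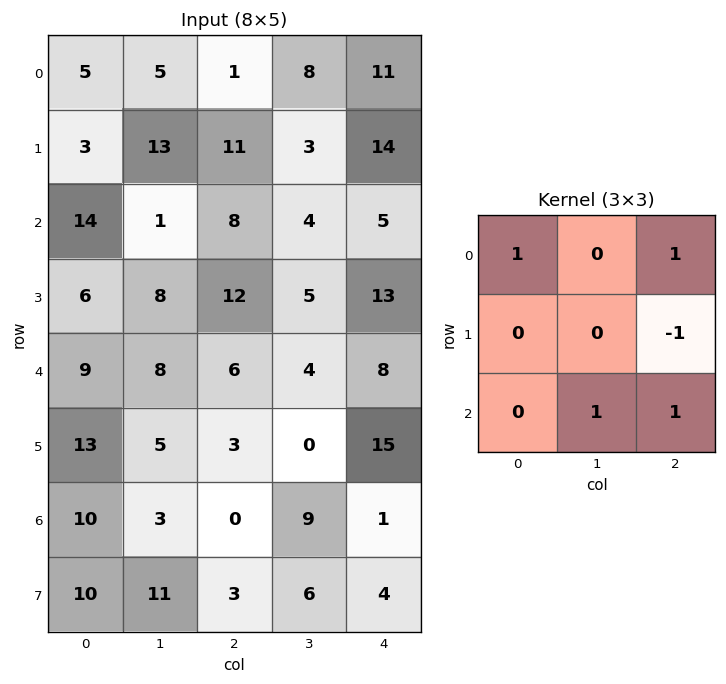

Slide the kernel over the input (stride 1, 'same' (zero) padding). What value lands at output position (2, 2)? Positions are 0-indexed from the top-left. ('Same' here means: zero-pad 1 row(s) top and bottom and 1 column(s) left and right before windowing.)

The receptive field on the zero-padded input at this output position is [13 11 3 / 1 8 4 / 8 12 5]. Elementwise product with the kernel and sum: 13·1 + 3·1 + 4·-1 + 12·1 + 5·1.

29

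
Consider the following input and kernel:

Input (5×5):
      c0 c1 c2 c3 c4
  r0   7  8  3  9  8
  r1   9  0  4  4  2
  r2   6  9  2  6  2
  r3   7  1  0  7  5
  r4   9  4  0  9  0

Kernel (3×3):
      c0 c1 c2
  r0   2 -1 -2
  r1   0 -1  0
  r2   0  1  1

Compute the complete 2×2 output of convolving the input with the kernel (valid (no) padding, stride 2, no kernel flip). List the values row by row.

Output[0,0]: The receptive field on the input at this output position is [7 8 3 / 9 0 4 / 6 9 2]. Elementwise product with the kernel and sum: 7·2 + 8·-1 + 3·-2 + 0·-1 + 9·1 + 2·1.

11 -15
2 -4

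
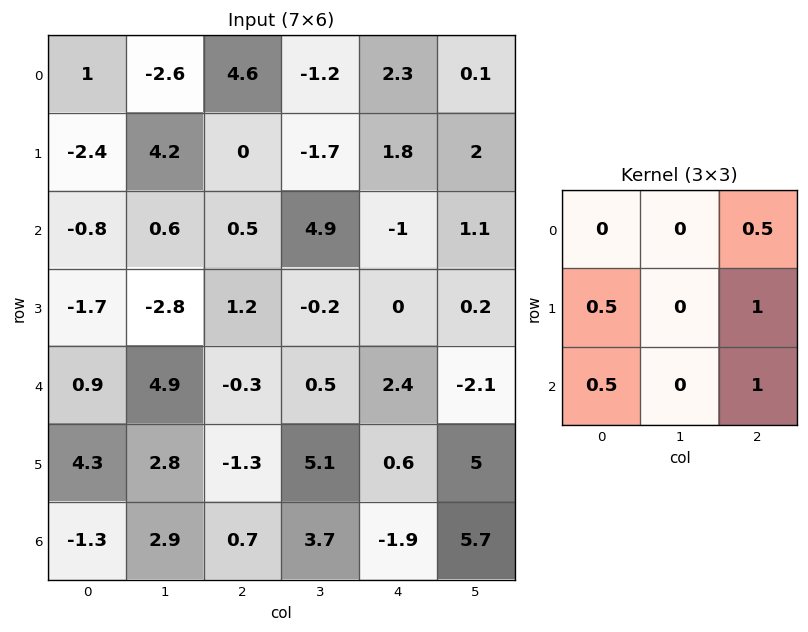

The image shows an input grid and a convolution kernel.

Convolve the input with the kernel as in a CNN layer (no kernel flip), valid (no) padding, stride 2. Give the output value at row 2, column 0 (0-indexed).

0.75

The receptive field on the input at this output position is [0.9 4.9 -0.3 / 4.3 2.8 -1.3 / -1.3 2.9 0.7]. Elementwise product with the kernel and sum: -0.3·0.5 + 4.3·0.5 + -1.3·1 + -1.3·0.5 + 0.7·1.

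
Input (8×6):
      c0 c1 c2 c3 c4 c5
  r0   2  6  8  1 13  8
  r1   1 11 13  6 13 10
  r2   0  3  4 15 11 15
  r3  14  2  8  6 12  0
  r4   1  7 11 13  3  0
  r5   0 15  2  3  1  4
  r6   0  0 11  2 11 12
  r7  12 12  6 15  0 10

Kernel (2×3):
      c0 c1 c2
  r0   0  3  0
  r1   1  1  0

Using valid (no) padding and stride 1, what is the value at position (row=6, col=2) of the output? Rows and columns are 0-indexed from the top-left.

The receptive field on the input at this output position is [11 2 11 / 6 15 0]. Elementwise product with the kernel and sum: 2·3 + 6·1 + 15·1.

27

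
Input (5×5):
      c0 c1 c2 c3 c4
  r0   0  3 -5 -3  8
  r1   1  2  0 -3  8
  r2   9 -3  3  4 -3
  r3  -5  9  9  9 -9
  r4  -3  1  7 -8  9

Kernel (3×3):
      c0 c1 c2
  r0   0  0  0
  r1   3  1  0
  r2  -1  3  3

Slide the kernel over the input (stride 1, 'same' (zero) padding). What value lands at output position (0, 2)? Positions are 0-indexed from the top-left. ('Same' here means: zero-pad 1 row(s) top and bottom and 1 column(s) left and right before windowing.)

-7

The receptive field on the zero-padded input at this output position is [0 0 0 / 3 -5 -3 / 2 0 -3]. Elementwise product with the kernel and sum: 3·3 + -5·1 + 2·-1 + 0·3 + -3·3.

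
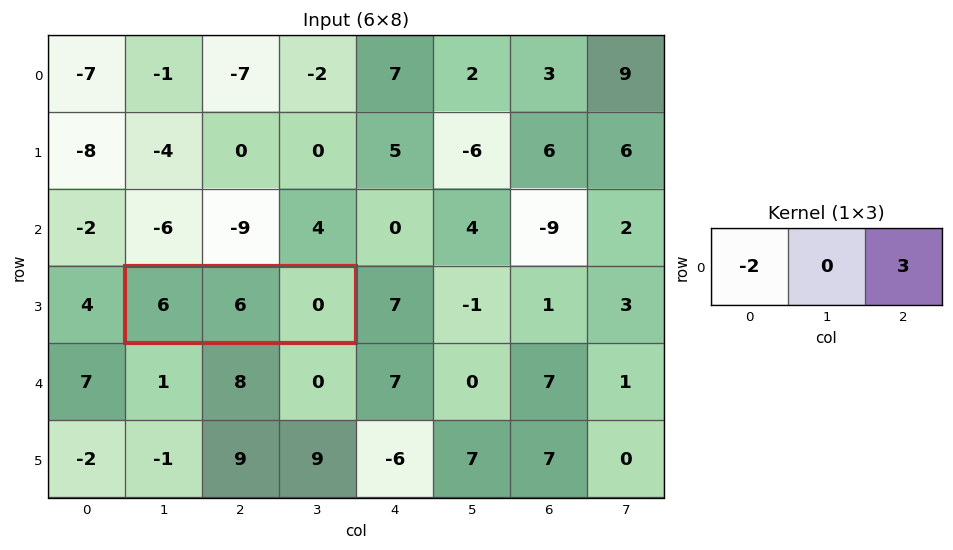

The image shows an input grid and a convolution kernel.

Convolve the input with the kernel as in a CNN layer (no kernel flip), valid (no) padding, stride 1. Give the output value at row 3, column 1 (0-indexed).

-12

The receptive field on the input at this output position is [6 6 0]. Elementwise product with the kernel and sum: 6·-2 + 0·3.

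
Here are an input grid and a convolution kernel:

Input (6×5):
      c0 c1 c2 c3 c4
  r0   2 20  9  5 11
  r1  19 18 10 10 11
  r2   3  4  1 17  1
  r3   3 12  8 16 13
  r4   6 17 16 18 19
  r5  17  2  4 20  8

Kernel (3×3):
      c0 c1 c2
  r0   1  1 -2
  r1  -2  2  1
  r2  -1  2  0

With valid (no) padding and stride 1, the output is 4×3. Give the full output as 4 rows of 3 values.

17 11 36
41 23 55
59 -6 65
24 10 57

Output[0,0]: The receptive field on the input at this output position is [2 20 9 / 19 18 10 / 3 4 1]. Elementwise product with the kernel and sum: 2·1 + 20·1 + 9·-2 + 19·-2 + 18·2 + 10·1 + 3·-1 + 4·2.
Output[0,1]: The receptive field on the input at this output position is [20 9 5 / 18 10 10 / 4 1 17]. Elementwise product with the kernel and sum: 20·1 + 9·1 + 5·-2 + 18·-2 + 10·2 + 10·1 + 4·-1 + 1·2.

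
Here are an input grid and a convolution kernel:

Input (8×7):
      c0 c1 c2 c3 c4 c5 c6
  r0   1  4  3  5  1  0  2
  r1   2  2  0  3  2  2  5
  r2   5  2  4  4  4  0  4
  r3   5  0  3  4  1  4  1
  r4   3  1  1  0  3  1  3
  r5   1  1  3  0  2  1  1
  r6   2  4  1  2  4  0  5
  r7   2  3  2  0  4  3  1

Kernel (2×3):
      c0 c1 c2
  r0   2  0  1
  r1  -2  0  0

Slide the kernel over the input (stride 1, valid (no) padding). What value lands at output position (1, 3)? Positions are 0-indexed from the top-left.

0

The receptive field on the input at this output position is [3 2 2 / 4 4 0]. Elementwise product with the kernel and sum: 3·2 + 2·1 + 4·-2.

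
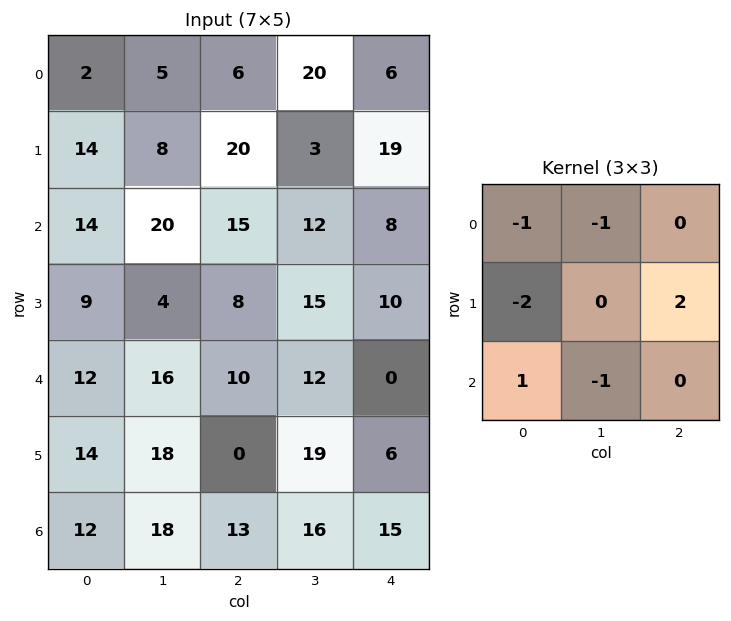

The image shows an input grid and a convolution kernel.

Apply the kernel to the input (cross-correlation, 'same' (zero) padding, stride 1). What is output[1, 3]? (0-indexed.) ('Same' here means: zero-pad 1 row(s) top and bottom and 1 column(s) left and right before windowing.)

-25

The receptive field on the zero-padded input at this output position is [6 20 6 / 20 3 19 / 15 12 8]. Elementwise product with the kernel and sum: 6·-1 + 20·-1 + 20·-2 + 19·2 + 15·1 + 12·-1.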